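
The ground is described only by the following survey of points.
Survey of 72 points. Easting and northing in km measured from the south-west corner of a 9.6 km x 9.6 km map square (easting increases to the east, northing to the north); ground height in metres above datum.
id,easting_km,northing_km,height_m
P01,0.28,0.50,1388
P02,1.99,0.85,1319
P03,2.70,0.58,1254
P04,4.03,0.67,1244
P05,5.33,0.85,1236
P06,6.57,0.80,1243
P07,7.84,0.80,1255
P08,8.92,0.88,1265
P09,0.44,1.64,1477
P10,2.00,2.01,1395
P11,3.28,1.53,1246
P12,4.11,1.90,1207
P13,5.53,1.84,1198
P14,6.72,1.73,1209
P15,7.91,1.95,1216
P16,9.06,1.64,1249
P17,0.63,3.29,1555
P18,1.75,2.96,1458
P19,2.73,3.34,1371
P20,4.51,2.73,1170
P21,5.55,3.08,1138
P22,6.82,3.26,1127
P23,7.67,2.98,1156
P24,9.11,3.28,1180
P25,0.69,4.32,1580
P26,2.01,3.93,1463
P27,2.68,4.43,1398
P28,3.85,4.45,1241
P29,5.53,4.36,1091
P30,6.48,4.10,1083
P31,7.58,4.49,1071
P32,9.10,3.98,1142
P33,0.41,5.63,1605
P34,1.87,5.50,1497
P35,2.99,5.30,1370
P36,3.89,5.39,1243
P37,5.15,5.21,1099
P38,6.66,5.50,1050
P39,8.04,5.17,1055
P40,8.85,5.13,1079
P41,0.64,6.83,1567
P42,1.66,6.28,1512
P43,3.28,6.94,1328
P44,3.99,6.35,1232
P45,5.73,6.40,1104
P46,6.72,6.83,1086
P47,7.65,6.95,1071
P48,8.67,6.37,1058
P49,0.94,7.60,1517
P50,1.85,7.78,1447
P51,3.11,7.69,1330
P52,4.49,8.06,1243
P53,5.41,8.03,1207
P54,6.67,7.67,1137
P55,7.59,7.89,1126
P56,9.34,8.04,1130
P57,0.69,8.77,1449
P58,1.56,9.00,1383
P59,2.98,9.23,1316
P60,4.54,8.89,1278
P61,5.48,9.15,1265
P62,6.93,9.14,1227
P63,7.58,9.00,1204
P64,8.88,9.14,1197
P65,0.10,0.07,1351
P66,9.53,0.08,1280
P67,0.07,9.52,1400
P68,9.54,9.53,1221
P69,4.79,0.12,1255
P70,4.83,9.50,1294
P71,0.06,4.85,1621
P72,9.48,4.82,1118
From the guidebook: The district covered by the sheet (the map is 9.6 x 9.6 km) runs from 1040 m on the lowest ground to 1625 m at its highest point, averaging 1265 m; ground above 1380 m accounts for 21.5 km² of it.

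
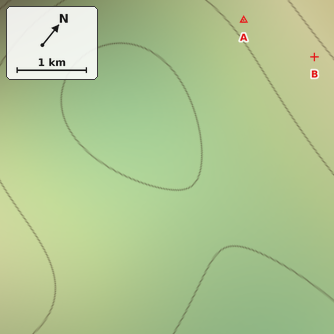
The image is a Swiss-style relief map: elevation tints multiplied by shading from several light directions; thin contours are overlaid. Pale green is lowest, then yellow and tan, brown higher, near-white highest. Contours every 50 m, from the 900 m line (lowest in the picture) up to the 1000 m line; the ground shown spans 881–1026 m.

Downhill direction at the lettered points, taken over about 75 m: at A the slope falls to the S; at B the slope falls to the S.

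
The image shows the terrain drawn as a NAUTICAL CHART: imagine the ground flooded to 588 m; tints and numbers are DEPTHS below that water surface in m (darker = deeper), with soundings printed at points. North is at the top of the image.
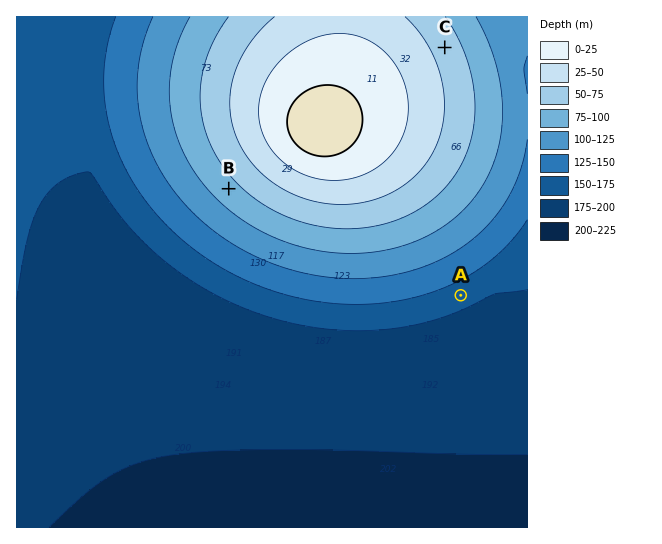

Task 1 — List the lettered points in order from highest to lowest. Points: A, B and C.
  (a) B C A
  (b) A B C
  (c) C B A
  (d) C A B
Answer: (c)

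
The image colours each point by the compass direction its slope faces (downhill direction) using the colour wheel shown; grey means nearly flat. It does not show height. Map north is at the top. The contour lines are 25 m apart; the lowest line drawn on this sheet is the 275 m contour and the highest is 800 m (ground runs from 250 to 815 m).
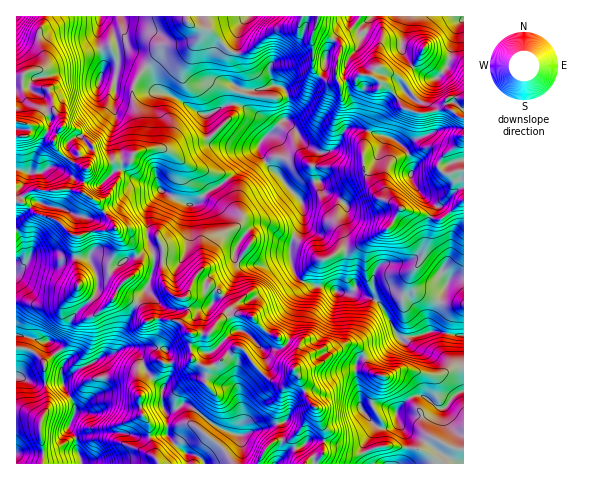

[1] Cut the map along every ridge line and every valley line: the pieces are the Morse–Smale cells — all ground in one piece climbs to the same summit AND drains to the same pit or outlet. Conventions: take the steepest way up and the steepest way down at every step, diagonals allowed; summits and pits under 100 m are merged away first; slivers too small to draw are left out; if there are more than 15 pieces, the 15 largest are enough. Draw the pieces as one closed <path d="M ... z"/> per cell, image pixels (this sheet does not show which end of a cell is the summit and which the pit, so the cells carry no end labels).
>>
<path d="M146 67l-6 7-7 14 0 13 7 19-3 30-4 4-3 8-8 0 0 7 8 7 23 8 8 6-12 14-2 7 1 28 6 14 0 14-5 17-12 20 6 5 4 11 10-2 19 2 6 4 10 10-2 12 2 12 10 8 9 1 24-19 6-1 15 21 16 13 12 3 10-8 0-6 3 2 9 25 9 10-16 24-12 10-14 1-9 9-5 12 204 1 1-186-12-1-4 4-18 40 0 11-11 4-13 1-4 3-8-10-9-19-10-11-21-8-14 0-13-5-25-5-6-5-5-12-1-20 13-22 0-17-3-7-18-20-14-13-9-15 1-8 27-25 2-15-3-13-7-4-8 0-21 5-3 6 0 9 3 4-12-5-11 0-18 9-8 0-21-14-22-9-5-15z"/><path d="M318 16l-131 0 2 6 11 7-1 9-5 5-8 2-22 1-18 21 4 4 8 20 22 9 21 14 8 0 18-9 11 0 11 4-2-12 3-6 21-5 12 1 4 5 2 11-2 15-27 25-1 8 9 15 14 13 18 20 3 7 0 17-13 22 0 14 6 18 10 6 21 4 19 7 8-2 21 8 10 11 9 19 8 10 4-3 24-5 0-11 18-40 4-4 12 0 0-178-16-1-2 1 2 10-24 4-1-8-10-10-7-12-7-6-10-4-8-6-5 0-5 9-11-2-5 5-15 5-4-8 0-8 4-23-25-17z"/><path d="M88 258l-24 1-8 7-13 0-16-4-11 9 0 105 18 8 28-2 2 2 12 25-8 18 8 10 1 14 5 13 176 0 6-13 9-9 14-1 13-10 15-24-7-8-8-22-6-7 0 6-6 5-4 3-12-3-16-13-15-21-6 1-24 19-9-1-10-8-2-10 2-14-10-10-6-4-19-2-10 2-4-11-6-6-15 27-4 20-7 4-8 2-9 6-19 9-12 9-1-11 2-6-14-21 9 1 6-4 6-19 5-7 20-20 2-15z"/><path d="M22 76l-6 1 0 124 10 3 13 10 20 7 15 14 41-7 4 7 0 9-10 19-1 7 7 7 8 6-8 11 22 9 12-19 5-17 0-14-6-14-1-28 2-7 12-14-8-6-23-8-8-7 0-7-9-1-4 2-14 0-6 3 4-11 0-9-17-17-14-2-3-10-5-5-8 2-10 10-5 2 3-18-10-12z"/><path d="M463 16l-144 0-4 12 25 17-4 23 0 8 4 8 15-5 5-5 11 2 5-9 5 0 8 6 10 4 24 28 0 7 4 1 11-4 10 0-2-4 2-7 16 0z"/><path d="M99 16l-53 0-7 15 0 11 6 15 0 6-5 7-14 2-3 3-1 9 2 12 10 12-4 17 6-1 10-10 8-2 5 5 3 10 14 2 17 17-3 19 5-2 27-2-2-14-7-15 2-9 0-42-3-3-11-2 3-19-6-17z"/><path d="M20 202l-4 0 1 68 10-8 16 4 13 0 8-7 24-1 10 20-2 15-20 20-5 7-6 19-6 4-9-1 14 21-2 6 1 11 12-9 19-9 9-6 8-2 7-4 2-14 16-32-21-10 8-11-8-6-7-7 1-7 10-19 0-9-4-7-41 7-15-14-23-8z"/><path d="M18 376l-2 1 0 86 65 1 0-4-4-9 0-11-9-13 8-18-12-25-2-2-28 2z"/><path d="M186 16l-84 0-1 4 12 11 5 14 1 12 11 0 16 9 18-20 22-1 8-2 5-5 1-9-8-4z"/><path d="M101 16l-3 24 6 17-3 19 11 2 3 3 0 42-2 9 7 15 1 13 9 2 3-8 4-4 3-16 0-14-7-19 0-13 13-21-16-10-11 0-1-12-5-14-12-11z"/><path d="M45 16l-29 1 1 60 4 0 8-6 11-1 5-7 0-6-6-15 0-11 5-9z"/>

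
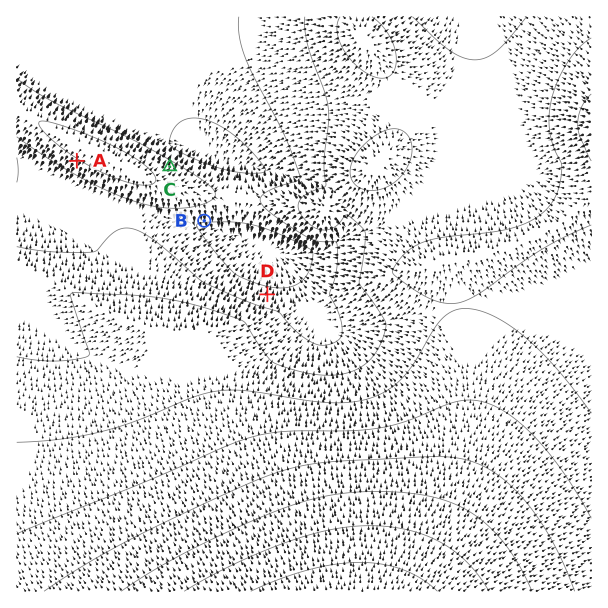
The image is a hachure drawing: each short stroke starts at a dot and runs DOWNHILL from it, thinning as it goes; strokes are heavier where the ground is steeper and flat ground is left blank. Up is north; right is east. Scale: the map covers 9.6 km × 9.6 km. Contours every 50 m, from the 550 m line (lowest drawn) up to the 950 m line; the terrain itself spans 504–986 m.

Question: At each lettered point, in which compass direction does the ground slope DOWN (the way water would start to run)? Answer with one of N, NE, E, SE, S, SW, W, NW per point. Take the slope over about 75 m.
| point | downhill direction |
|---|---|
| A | SW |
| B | S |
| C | NE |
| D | N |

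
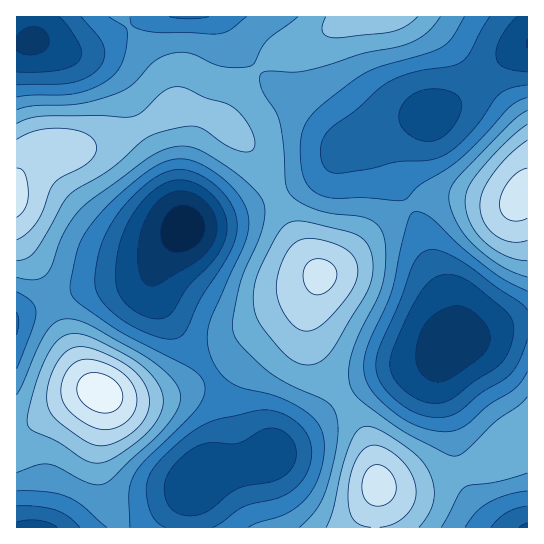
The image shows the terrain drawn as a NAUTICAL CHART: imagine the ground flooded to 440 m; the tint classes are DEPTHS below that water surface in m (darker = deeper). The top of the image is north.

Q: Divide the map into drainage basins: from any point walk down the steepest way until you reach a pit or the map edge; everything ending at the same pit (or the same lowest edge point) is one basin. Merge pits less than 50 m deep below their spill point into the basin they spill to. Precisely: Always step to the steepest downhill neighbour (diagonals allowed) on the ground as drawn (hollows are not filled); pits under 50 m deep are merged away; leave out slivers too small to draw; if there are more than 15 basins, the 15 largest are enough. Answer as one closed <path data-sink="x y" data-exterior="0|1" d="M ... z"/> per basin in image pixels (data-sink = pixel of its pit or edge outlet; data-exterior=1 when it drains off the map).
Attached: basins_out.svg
<path data-sink="185 229" data-exterior="0" d="M182 108l-9 1-22 14-45 20-21 5-40 5-12 7-14 14-3 5 1 254 50-30 23-11 8-1 11 5 13 3 19 0 18-3 27-8 21-11 18-12 40-36 30-20 20-22 5-12-27-41-28-63-10-18-33-32-17-8z"/><path data-sink="527 43" data-exterior="1" d="M527 16l-180 0-20 15-53 24-31 28-14 20-5 18 36 40 33 73 26 41 22-12 36-35 40-27 13-4 35 0 30 6 18 0 9-6 6 0z"/><path data-sink="451 345" data-exterior="0" d="M527 197l-5 0-9 6-18 0-30-6-35 0-13 4-34 22-36 34-27 18-12 42 3 25 9 23 35 50 10 20 8 23 5 27 31 2 53-15 33-13 33-24z"/><path data-sink="198 482" data-exterior="0" d="M315 285l-6 10-14 14-30 20-32 30-26 18-28 14-28 6-29 2-19-5 1 15-5 36 0 21 4 20 13 32 2 10 258-1 1-50-6-28-16-34-35-50-9-23-3-25z"/><path data-sink="33 41" data-exterior="0" d="M346 16l-329 0-1 162 10-13 19-12 40-5 33-9 59-31 28 5 20 11-1-7 11-23 30-33 25-14 37-16z"/><path data-sink="33 527" data-exterior="1" d="M98 391l-12 2-19 10-51 31 1 94 100-1-1-9-13-32-4-20 0-21 5-44-1-7z"/><path data-sink="527 527" data-exterior="1" d="M527 436l-32 23-33 13-53 15-31-2-2 42 151 1z"/>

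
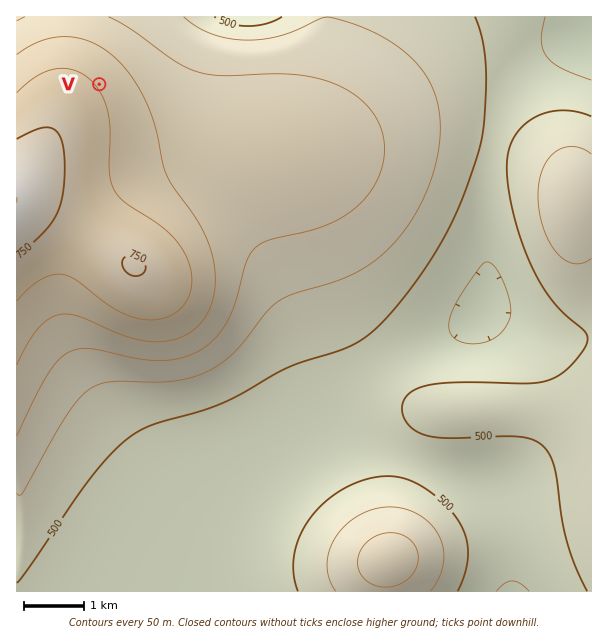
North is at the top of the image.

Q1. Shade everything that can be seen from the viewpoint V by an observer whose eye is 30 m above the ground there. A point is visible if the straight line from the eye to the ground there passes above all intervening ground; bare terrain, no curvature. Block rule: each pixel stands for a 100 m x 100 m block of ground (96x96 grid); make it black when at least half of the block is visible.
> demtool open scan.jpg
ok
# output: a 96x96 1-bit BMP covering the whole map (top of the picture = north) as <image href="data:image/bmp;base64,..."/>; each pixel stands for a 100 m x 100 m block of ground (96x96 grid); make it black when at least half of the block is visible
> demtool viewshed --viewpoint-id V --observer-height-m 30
<image width="96" height="96" href="data:image/bmp;base64,Qk2+BAAAAAAAAD4AAAAoAAAAYAAAAGAAAAABAAEAAAAAAIAEAAATCwAAEwsAAAIAAAAAAAAA////AAAAAAAAAAAAAAAAAAAAB/8AAAAAAAAAAAAAD/8AAAAAAAAAAAAAD/8AAAAAAAAAEAAAH/8AAAAAAAAAPAAAP/8AAAAAAAAAPwAAP/8AAAAAAAAAP4AAf/8AAAAAAAAAP+AA//8AAAAAAAAAP/gB//8AAAAAAAAAP/4D//8AAAAAAAAAP/+P//8AAAAAAAAAH/////8AAAAAAAAAH/////8AAAAAAAAAD/////8AAAAAAAAAD/////8AAAAAAAAAB//+H/8AAAAAAAAAA//4D/8AAAAAAAAAA//gB/8AAAAAAAAAAf/AA/8AAAAAAAAAAP8AA/8AAAAAAAAAAP4AAf8AAAAAAAAAAPwAAf8AAAAAAAAAAPgAAf8AAAAAAAAAAPAAAf8AAAAAAAAAAPAAA/8AAAAAAAAAAPgAA/8AAAAAAAAAAfwAB/8AAAAAAAAAAf4AB/8AAAAAAAAAAf/wH/8AAAAAAAAAAf////8AAAAAAAAAA/////8AAAAAAAAAAf////8AAAAAAAAAAf////8AAAAAAAAAAf////8AAAAAAAAAAP////8AAAAAAAAAAB////8AAAAAAAAAAAA///8AAAAAAAAAAAAAD/8AAAAAAAAAAAAAAf8AAAAAAAAAAAAAAH8AAAAAAAAAAAAAAB8AAAAAAAAAAAAAAA8AAAAAAAAAAAAAAA8AAAAAAAAAAAAAAAcAAAAAAAAAAAAAAAcAAAAAAAAAAAAAAAcAAAAAAAAAAAAAAAcAAAAAAAAAAAAAAAcAAAAAAAAAAAAAAA4AAAAAAAAAAAAAAB4AAAAAAAAAAAAAABwAAAAAAAAAAAAAADwAAAAAAAAAAAAAADwAAAAAAAAAAAAAAHwAAAAAAAAAAAAAAHwAAP/4AAAAAAAAAPwAA//8AAAAAAAAAPwAB//+AAAAAAAAAPwAD///AAAAAAAAAPwAD///gAAAAAAAAfwAH///4AAAAAAAAfwAH////+AAAAAAAfwAH/////wAAAAAAfwAP/////4AAAAAA/wAP/////8AAAAAA/zAP/////+AAAAAA/z8f//////AAAAAA/z////////gAAAAA/z////////wAAAAA/z////////wAAAAA/z////////4AAAAA/z////////8AAAAAf7////////8AAAAAf7////////+AAAAAf4////////+AAAAAf4f////////AAAAAP4H////////AAAAAP4H////////gAAAAH4D////////gAAAAD4D////////wAAAAB4D////////wAAAAAYD////////4AAAAAAD////////4AAAAAAD////////8AAAAAAD////////8AAAAAAB////////+AAAAAAB/////////AAAAAAB/////////gAAAAAB/////////wAAAAAA/////////4AAAAAA/////////+AAAAAAf/////////wAAAAAf//+A/////8AAAAAP//4AP/////AAAAAP//wAH/////wAAAAP//gAD/////8AAA="/>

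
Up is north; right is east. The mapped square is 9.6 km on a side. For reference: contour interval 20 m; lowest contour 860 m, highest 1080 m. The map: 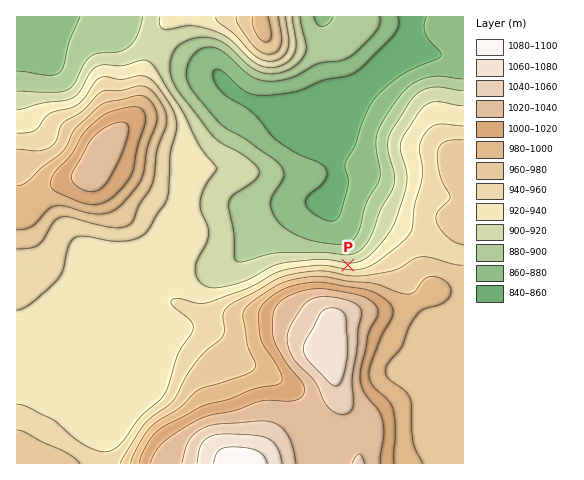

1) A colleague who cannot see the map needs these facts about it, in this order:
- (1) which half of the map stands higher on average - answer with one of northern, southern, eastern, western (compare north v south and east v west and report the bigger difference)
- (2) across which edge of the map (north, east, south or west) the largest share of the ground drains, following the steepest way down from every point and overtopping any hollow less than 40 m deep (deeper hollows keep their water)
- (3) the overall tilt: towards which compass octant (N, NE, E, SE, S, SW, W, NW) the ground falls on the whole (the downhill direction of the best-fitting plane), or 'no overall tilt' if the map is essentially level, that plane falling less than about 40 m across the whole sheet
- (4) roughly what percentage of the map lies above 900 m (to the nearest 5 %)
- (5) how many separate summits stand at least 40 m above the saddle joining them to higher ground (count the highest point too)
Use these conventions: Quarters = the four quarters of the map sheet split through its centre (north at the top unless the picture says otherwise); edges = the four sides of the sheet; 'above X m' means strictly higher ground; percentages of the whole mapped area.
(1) On average the southern half of the map is the higher ground.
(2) Drainage is mainly to the north: more ground falls towards that edge than towards any other.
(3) On the whole the ground falls towards the north.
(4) Roughly 75 % of the ground is higher than 900 m.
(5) There are 4 summits with 40 m or more of prominence.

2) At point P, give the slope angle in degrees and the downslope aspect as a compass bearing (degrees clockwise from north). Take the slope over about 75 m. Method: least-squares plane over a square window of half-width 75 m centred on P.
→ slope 8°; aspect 5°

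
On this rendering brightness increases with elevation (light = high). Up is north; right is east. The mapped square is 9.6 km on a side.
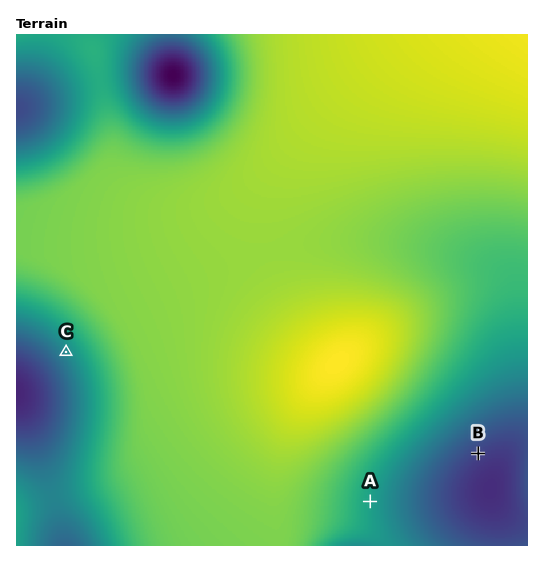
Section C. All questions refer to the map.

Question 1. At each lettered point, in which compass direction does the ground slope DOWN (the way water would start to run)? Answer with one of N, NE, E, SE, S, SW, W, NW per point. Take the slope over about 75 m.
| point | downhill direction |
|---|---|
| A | E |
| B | SE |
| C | SW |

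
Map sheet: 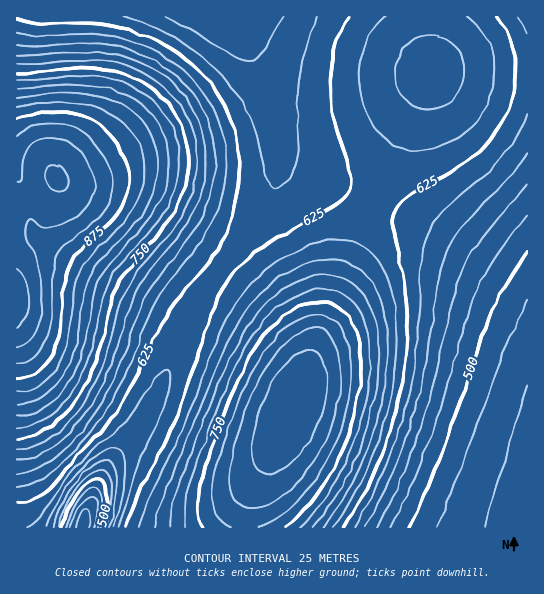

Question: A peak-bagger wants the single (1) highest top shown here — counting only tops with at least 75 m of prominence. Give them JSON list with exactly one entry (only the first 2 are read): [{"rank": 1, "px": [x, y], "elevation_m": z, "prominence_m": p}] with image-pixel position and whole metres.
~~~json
[{"rank": 1, "px": [294, 403], "elevation_m": 848, "prominence_m": 228}]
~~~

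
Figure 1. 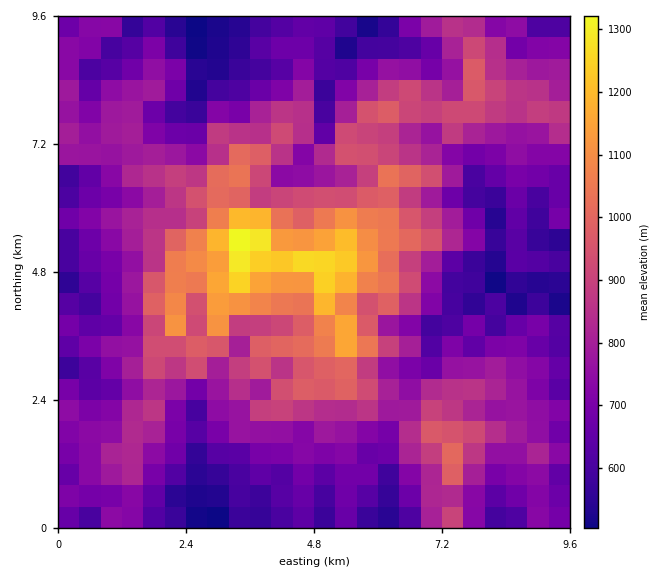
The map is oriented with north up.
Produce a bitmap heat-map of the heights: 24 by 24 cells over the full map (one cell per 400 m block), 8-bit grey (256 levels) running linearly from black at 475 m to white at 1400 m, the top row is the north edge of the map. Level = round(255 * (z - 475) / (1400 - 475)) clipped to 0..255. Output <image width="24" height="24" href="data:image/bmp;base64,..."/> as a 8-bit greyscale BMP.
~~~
<image width="24" height="24" href="data:image/bmp;base64,Qk12BgAAAAAAADYEAAAoAAAAGAAAABgAAAABAAgAAAAAAEACAAATCwAAEwsAAAABAAAAAAAAAAAAAAEBAQACAgIAAwMDAAQEBAAFBQUABgYGAAcHBwAICAgACQkJAAoKCgALCwsADAwMAA0NDQAODg4ADw8PABAQEAAREREAEhISABMTEwAUFBQAFRUVABYWFgAXFxcAGBgYABkZGQAaGhoAGxsbABwcHAAdHR0AHh4eAB8fHwAgICAAISEhACIiIgAjIyMAJCQkACUlJQAmJiYAJycnACgoKAApKSkAKioqACsrKwAsLCwALS0tAC4uLgAvLy8AMDAwADExMQAyMjIAMzMzADQ0NAA1NTUANjY2ADc3NwA4ODgAOTk5ADo6OgA7OzsAPDw8AD09PQA+Pj4APz8/AEBAQABBQUEAQkJCAENDQwBEREQARUVFAEZGRgBHR0cASEhIAElJSQBKSkoAS0tLAExMTABNTU0ATk5OAE9PTwBQUFAAUVFRAFJSUgBTU1MAVFRUAFVVVQBWVlYAV1dXAFhYWABZWVkAWlpaAFtbWwBcXFwAXV1dAF5eXgBfX18AYGBgAGFhYQBiYmIAY2NjAGRkZABlZWUAZmZmAGdnZwBoaGgAaWlpAGpqagBra2sAbGxsAG1tbQBubm4Ab29vAHBwcABxcXEAcnJyAHNzcwB0dHQAdXV1AHZ2dgB3d3cAeHh4AHl5eQB6enoAe3t7AHx8fAB9fX0Afn5+AH9/fwCAgIAAgYGBAIKCggCDg4MAhISEAIWFhQCGhoYAh4eHAIiIiACJiYkAioqKAIuLiwCMjIwAjY2NAI6OjgCPj48AkJCQAJGRkQCSkpIAk5OTAJSUlACVlZUAlpaWAJeXlwCYmJgAmZmZAJqamgCbm5sAnJycAJ2dnQCenp4An5+fAKCgoAChoaEAoqKiAKOjowCkpKQApaWlAKampgCnp6cAqKioAKmpqQCqqqoAq6urAKysrACtra0Arq6uAK+vrwCwsLAAsbGxALKysgCzs7MAtLS0ALW1tQC2trYAt7e3ALi4uAC5ubkAurq6ALu7uwC8vLwAvb29AL6+vgC/v78AwMDAAMHBwQDCwsIAw8PDAMTExADFxcUAxsbGAMfHxwDIyMgAycnJAMrKygDLy8sAzMzMAM3NzQDOzs4Az8/PANDQ0ADR0dEA0tLSANPT0wDU1NQA1dXVANbW1gDX19cA2NjYANnZ2QDa2toA29vbANzc3ADd3d0A3t7eAN/f3wDg4OAA4eHhAOLi4gDj4+MA5OTkAOXl5QDm5uYA5+fnAOjo6ADp6ekA6urqAOvr6wDs7OwA7e3tAO7u7gDv7+8A8PDwAPHx8QDy8vIA8/PzAPT09AD19fUA9vb2APf39wD4+PgA+fn5APr6+gD7+/sA/Pz8AP39/QD+/v4A////ADQjSkUoGwoIHBkkLhw1GxMmW3dGISZHO0E8PUcwFA8QIh0rNCI4Kxk3YGNHLjlFNjRIVWA9KBQaJDApOy05OR9EX4xbPkRKMT1HXWBJORgqLT0/RkFFNTdecpNtTU1eSEJJSmNcPSs+UE5ORlRQRTxlh4N7ZldMOUtARWBsPyJKUXN2bGVka1VWdm1eUFJMRD0tMUtfUztRZld/i4iOfVtLY2lqXlFBLR0rQlp6bX5acoFqhIyQcEw/NU9QWExFMzA/Tk9+fYqFW4yQlJ+8nXRaKEEwQEI0KTswMkd4sXyxcXN5iqW8iFNDISY7ITM+KiohOU+NqIC2sKaem8amgY1rQiIXJQ8dDRYrPFOGop+81bqysdPEpJx9SiEfChcTFCM0Pk1qoau34NLP2dfQspd0WS4cES0pIyM3SFlrj6TF6eC0srnJrJ+SgmBFGysaFTlDUVxmZ3Wjx8WajZ+woZ6Fc1g4EjAfPCU3PUlZbIGTj3F3fYB9iY1xVjchHDYjNSAxR2Bpc22Vm3lJSlJcdJqPf1YkMj45NVJSUFVZU0lnk4xpRWKBf3hqXUU6QEtFRFpNVllCNzVvaWd8ZzB7dnNeUHBdVE9RZVBCVFc2IBtEPlxraCNagop4dHt7b2lyblUzSlJXOBAhJTZBWRtCW3F7a1qGdmtpWkglKzlMPxQRGyErRCkmPU9MPE+JaFtUV0hDIipAHgkPFis4NyoPISEmNFx6ZjpDRDdGRxkoFAkNEiEpMS8gDBg/V2lkRUolJQ=="/>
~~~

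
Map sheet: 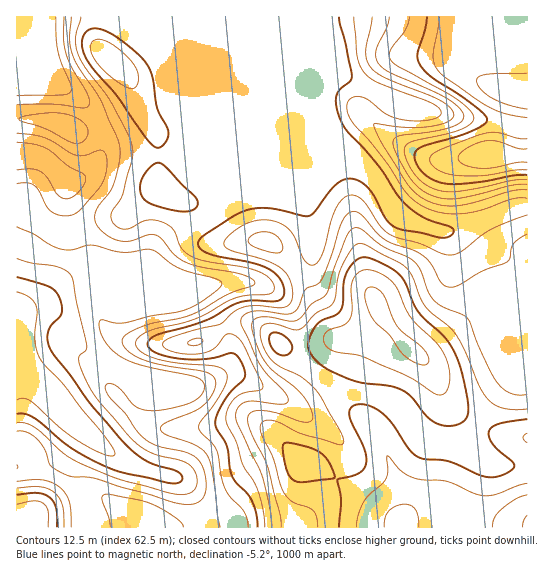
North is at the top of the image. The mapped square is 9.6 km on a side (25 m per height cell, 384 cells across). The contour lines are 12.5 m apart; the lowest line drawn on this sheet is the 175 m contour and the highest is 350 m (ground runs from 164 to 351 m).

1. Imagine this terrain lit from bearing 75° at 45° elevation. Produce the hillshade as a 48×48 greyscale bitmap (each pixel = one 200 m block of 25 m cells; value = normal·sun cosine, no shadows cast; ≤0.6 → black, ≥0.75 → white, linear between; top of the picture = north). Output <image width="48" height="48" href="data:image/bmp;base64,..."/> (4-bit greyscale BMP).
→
<image width="48" height="48" href="data:image/bmp;base64,Qk32BAAAAAAAAHYAAAAoAAAAMAAAADAAAAABAAQAAAAAAIAEAAATCwAAEwsAABAAAAAAAAAAAAAAABEREQAiIiIAMzMzAERERABVVVUAZmZmAHd3dwCIiIgAmZmZAKqqqgC7u7sAzMzMAN3d3QDu7u4A////AKvf/rqJq8zMu6qXVGiqmIiZqrzMu6mZqqvf/rmZq83cupmHVGiqmYiZqrzMu6qpqrzv/amrzd7cuYiHVGiqqZmaq7zLu7u6qrzv7KrN3e3bl2d3ZViqqqqqqru7vMy6qrzd273u3dy5dVZ3ZVeau7qqq7y7zMy7qrvMzN7ty6qYdVZ3ZVervMupm8zLzMu6qqvN3u7bmIiIdmZ3ZWiszcqYrNy7u7u6qrzv/tyodniIh3ZmVorM3bmIvdy7u7upmd7//cqGZomZmHdlV6zdy5iKzcu7u7qpmt7/26hmeJqqmHZmes7cqYib3Luqq7uqq97tuoZnmruqqHZorN25iImsy7qau8zMu83LqGZpvMu6mGZ6zMqYiJq7u6mavN3czLy7l2aL3Lu7qGaKu5h3iaq7upiazd3dy7u5hmisy7uql2eJl2d4maqqqZibzu7cu6qod4q7upmId3iIZWeZmaqqmYms3v7cu6mHeKqph2ZniJmGRGmpmZqpmZq97/7Lu5h4mqmHZmd4mruVNIu5iaqqmave/+3Lu4h4qpiIh4iarNyVNay5iaqqmrzv/+y7u4iJqYiaqZqqq8uFWc24iqqqq87v7ty7u4iJmIm8uru6mZmInNyYmpmavO/+3cu7u5iZiIvMu7u6mYiazdqImYeKzf/+y7u7u5mZiJvLu7u7qZmrzKd5l2aKzv/9y6q7u5mZiKu7u7u7qpmqqWaKllab3v/9y6q7u5mpmau7u7upmZmZhlebhVes7v/ty6q7u5qqmru6q6mHeIiHdnm7hVit7v/ty6q7u6qpqrqqqph2eIiIeKzchmi97u7ty6qqqqqZq6qZqqh3iZmJms3clmnO/u3cuqqqqqqqq6mJq6iImpmZrN7bl3nf/tzLqpqqqqqru5iJq6mZqqqqvN3Ll4rv/bqqmqqqqqvMupiJqqmau7uqvMy6mIvv66iImqu7urzdypiJmZqrvMu7u7u6mZvuynZniqu7usztypiIiJq8zLu7u7u6qazdt1Rniaqrqszduph3eKvMy7u7u7u7qqzLhTRnmZmqmbzLqZl3eavMu7u7u7u7u7u5YzR4mZmqmbupiaqHeKvLu7u7u7u7u7uXU0aJmZmru6qXebuXeJvLu7u7u7u7u7l2VXiaqpq8zJmHisyXeJvMu7u7u7u7u6hmeau6qqrN3JmZrNyXeKzMu7u7u7u7uoZ5vMy7qZm7u6qrzcp2eb3Lu7u7u7u7uXec3cy5h2eJmbzMzKhmis3Lu7u7u7u7qHjN27qXVEZ4iczMunVWm927u7u7u7u7qYrMuodkRFeJqru7l1RXrO27u7u7u7u7uqqph2ZVVomru7u6dDRpzey7u7u7u7u7u6h2Zndmiau7u7u5UzWL3uu7u7u7u7u7u5ZWeIh4mru7u7uoQke9/su7u7u7u7u7uoZmiZmImru7u7unQ2re7Lu7u7u7u7u7uoZ3iZmImru7u7unRYvdu7u7u7u7u7u7uod4iZiImru7u7unVpvLu7u7u7u7u7u7uYiIiJiHmru7uw=="/>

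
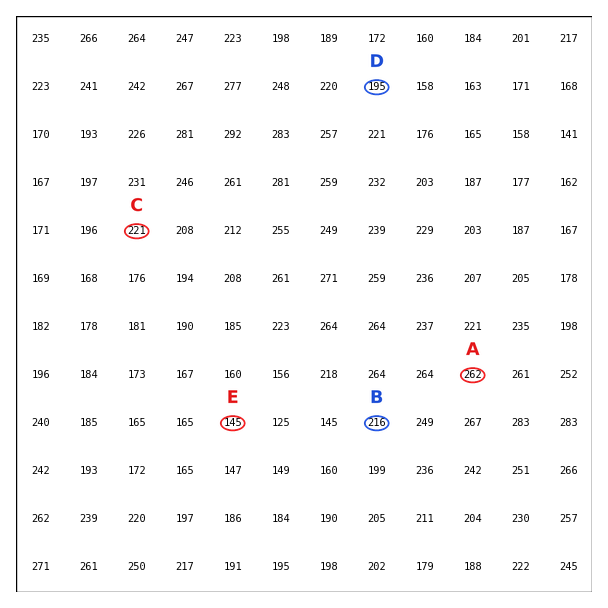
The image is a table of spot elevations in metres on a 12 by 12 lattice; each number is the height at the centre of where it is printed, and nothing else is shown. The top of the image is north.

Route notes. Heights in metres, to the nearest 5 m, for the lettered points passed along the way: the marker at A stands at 260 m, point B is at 215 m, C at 220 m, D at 195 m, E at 145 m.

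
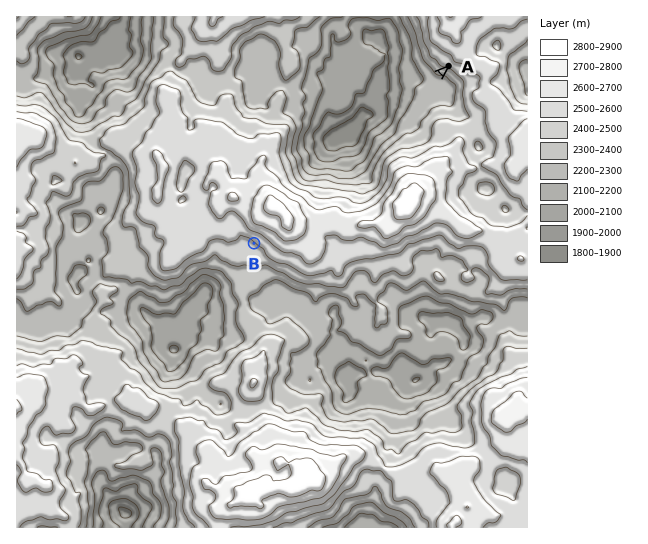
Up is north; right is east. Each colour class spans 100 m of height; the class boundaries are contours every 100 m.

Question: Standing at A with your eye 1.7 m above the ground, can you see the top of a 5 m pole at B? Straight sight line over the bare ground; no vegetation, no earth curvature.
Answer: no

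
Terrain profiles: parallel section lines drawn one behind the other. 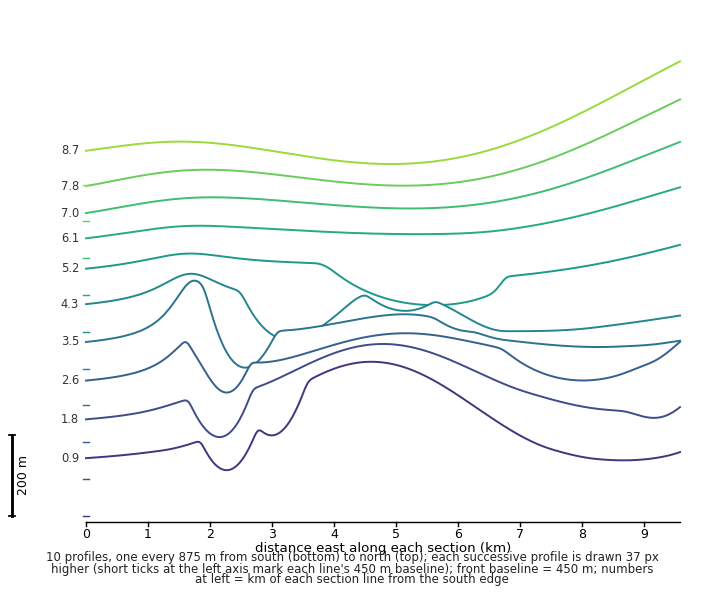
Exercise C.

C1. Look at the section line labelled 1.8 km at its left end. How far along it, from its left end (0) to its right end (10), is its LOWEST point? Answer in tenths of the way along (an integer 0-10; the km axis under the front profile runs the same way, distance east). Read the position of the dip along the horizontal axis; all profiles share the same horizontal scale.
2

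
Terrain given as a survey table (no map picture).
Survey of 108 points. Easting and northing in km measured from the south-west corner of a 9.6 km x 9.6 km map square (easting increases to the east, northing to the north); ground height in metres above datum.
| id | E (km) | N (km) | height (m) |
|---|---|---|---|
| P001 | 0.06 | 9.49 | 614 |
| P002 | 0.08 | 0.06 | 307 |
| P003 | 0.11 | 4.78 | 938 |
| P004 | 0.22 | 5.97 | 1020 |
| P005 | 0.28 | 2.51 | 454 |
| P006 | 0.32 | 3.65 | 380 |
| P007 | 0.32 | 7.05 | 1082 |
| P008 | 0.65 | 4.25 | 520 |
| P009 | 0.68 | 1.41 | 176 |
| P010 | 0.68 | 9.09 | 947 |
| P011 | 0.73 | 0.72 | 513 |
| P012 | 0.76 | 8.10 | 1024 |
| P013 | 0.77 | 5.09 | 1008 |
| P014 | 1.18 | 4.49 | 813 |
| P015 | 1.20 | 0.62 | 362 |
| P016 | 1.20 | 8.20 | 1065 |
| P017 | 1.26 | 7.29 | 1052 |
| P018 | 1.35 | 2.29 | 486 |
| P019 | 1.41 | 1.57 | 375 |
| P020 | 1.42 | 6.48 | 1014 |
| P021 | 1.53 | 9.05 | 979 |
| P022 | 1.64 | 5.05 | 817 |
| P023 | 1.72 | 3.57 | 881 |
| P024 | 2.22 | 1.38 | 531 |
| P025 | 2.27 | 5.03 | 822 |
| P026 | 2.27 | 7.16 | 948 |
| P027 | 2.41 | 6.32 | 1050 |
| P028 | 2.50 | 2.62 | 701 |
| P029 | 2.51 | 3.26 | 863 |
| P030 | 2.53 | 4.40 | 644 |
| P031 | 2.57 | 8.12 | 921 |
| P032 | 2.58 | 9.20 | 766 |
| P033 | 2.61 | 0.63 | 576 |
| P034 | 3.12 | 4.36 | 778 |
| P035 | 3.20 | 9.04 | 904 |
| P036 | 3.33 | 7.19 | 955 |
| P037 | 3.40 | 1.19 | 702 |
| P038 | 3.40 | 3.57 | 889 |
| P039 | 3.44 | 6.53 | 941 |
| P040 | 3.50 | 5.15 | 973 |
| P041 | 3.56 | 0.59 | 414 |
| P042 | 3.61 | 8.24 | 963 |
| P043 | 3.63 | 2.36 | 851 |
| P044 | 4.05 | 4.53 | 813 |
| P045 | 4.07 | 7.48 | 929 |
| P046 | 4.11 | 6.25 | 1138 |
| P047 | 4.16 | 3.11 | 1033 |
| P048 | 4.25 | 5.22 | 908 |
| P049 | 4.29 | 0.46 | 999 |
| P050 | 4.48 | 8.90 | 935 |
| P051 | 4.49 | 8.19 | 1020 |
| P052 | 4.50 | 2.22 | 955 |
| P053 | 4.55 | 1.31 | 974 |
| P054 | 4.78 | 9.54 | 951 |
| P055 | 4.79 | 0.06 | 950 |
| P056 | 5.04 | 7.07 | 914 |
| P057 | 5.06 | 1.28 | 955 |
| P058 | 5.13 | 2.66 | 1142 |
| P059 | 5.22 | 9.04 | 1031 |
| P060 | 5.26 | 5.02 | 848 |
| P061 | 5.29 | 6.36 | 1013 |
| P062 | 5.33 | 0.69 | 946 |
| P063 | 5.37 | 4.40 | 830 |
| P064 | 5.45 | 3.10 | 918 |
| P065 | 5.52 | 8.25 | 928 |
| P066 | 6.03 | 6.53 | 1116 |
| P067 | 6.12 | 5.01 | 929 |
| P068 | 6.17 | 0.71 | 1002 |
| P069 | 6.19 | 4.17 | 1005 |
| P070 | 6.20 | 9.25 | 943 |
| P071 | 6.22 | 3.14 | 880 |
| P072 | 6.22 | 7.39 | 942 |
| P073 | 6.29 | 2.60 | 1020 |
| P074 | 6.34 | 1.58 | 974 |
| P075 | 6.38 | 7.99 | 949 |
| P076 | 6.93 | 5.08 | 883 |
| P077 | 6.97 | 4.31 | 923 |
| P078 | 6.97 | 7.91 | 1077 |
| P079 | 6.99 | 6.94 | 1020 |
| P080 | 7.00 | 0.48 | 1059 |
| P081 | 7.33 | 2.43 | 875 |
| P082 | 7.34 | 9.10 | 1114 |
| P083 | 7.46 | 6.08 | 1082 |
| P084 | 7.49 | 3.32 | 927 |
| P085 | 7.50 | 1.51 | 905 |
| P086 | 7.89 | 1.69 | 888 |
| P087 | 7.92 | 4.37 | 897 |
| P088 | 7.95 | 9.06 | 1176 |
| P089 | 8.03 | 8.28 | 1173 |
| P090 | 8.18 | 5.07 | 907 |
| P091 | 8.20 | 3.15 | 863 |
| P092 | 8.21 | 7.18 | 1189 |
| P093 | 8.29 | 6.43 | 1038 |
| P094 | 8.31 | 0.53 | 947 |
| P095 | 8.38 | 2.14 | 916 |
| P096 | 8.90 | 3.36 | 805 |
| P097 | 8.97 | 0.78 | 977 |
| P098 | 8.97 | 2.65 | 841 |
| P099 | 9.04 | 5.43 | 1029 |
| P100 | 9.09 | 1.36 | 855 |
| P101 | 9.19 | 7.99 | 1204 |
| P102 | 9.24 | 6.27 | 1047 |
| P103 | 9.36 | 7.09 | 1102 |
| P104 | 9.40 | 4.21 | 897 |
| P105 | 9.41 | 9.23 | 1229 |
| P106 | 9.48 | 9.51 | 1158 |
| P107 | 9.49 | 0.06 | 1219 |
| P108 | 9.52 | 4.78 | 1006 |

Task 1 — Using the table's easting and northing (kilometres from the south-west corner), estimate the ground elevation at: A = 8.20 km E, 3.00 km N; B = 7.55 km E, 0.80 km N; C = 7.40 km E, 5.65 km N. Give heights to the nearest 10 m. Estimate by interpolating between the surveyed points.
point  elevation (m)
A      870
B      1070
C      1020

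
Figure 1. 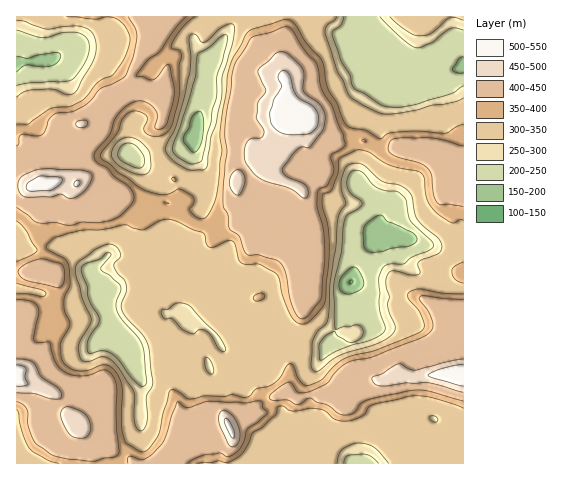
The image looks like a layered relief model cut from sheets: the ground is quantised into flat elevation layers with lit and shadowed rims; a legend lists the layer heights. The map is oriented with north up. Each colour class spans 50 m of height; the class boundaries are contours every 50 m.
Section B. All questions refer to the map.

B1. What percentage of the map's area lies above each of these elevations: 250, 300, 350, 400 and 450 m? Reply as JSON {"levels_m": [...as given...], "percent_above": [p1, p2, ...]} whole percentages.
{"levels_m": [250, 300, 350, 400, 450], "percent_above": [86, 78, 45, 32, 6]}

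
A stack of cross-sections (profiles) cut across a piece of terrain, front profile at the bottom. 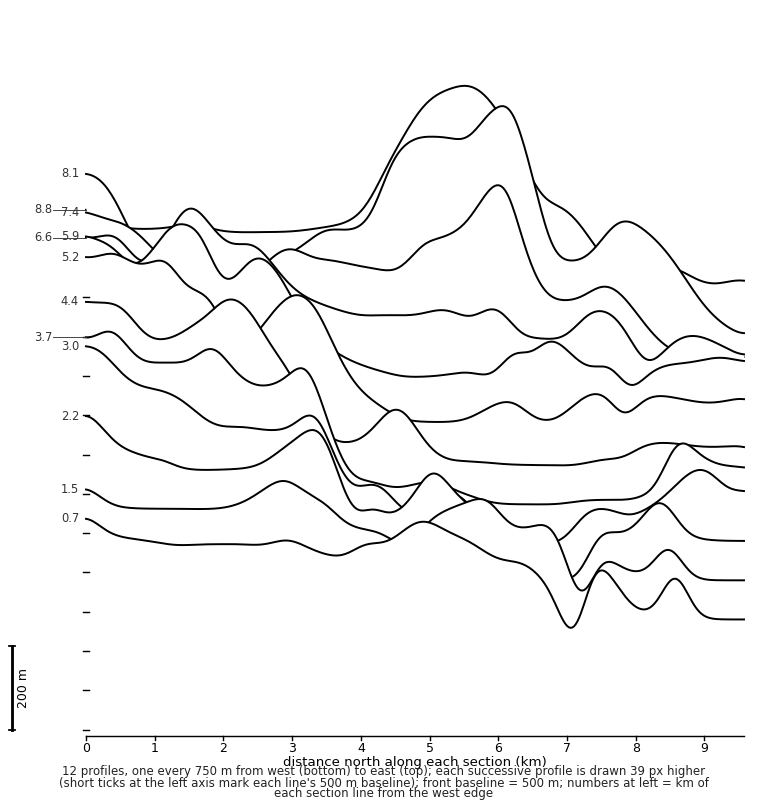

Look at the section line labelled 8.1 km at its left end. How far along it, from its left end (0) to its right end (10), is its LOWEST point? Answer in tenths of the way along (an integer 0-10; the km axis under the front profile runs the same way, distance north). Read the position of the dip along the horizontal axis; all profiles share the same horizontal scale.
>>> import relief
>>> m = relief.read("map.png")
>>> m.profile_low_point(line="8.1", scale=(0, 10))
10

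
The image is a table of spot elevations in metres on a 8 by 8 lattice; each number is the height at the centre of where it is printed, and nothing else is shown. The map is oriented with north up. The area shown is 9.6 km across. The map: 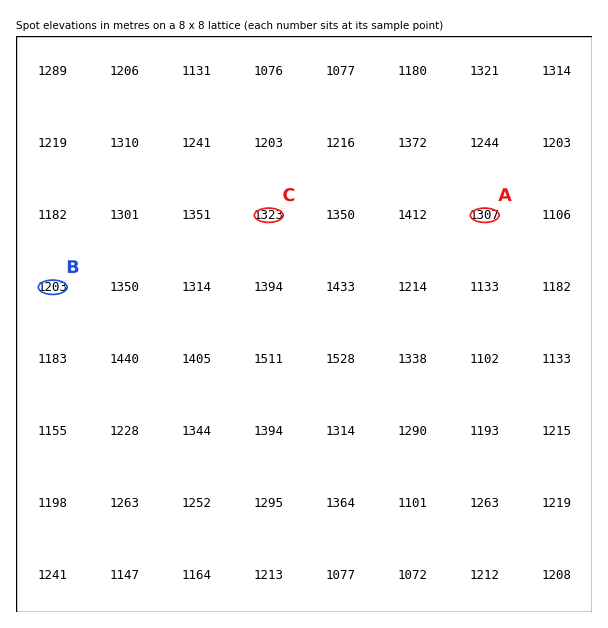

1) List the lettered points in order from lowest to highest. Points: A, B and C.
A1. B A C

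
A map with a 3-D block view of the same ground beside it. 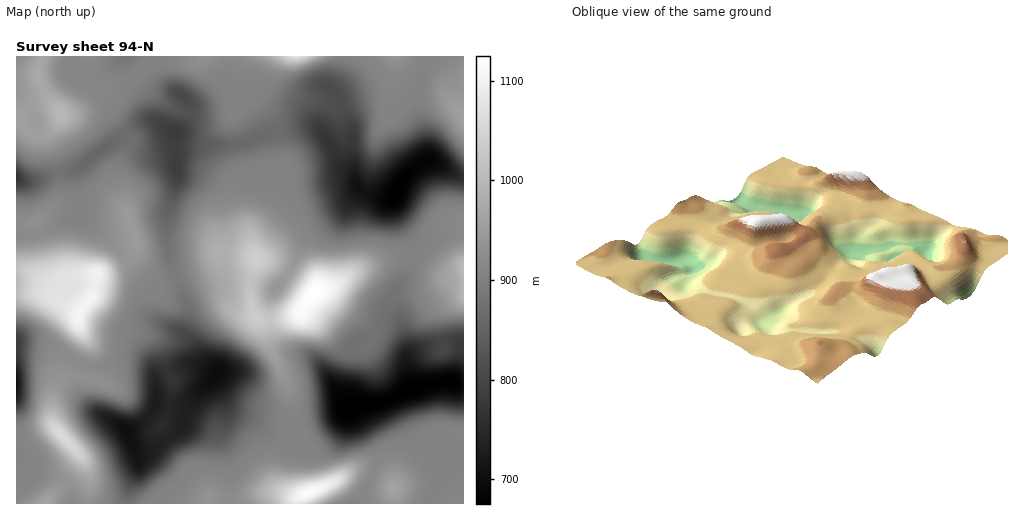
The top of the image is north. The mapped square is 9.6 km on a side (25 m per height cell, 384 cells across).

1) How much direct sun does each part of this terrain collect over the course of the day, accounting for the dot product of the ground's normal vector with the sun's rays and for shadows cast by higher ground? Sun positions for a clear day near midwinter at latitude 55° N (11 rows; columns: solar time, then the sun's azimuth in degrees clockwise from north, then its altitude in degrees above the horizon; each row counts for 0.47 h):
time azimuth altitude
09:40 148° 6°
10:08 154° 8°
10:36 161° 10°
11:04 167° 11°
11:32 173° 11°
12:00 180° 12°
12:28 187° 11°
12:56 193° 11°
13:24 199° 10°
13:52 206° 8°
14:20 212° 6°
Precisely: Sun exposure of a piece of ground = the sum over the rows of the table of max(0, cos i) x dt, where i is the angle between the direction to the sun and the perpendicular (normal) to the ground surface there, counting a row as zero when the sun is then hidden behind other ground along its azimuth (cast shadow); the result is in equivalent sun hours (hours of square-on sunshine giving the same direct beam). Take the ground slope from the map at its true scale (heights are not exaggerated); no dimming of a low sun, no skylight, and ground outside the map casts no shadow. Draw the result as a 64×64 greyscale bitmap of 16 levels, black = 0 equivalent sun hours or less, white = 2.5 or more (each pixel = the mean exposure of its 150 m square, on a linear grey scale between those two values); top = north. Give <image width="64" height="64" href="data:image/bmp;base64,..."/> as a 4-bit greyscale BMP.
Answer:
<image width="64" height="64" href="data:image/bmp;base64,Qk12CAAAAAAAAHYAAAAoAAAAQAAAAEAAAAABAAQAAAAAAAAIAAATCwAAEwsAABAAAAAAAAAAAAAAABEREQAiIiIAMzMzAERERABVVVUAZmZmAHd3dwCIiIgAmZmZAKqqqgC7u7sAzMzMAN3d3QDu7u4A////AEMiRnZnd2VCEjVVVERWZmZomZiIv//+p2VmeIdmVVVURCIkZnd3ZUIAE1VVVERERFVWZTI2rv/qdlZndmZVVVVVQyNGZ3dkMgABNFVUQzREMyMyAAATjeyWVURFVVVVVVVURFZ4dlQxAAACRVRERFQyIRAAAAACaZdUMzRFVVVVVVVVaJqWQyEAAAAkVUREVUMhAAAAAAACZ2QzM0RVVVVVVVZ5u4VDIQAAABJERENERDIQAAAAAAAUVUMzRFVVVVVVZ5u4QyIhEREAABEiIjREQzIQAAAAAAFERERFVVVVVVaKu3MREiIjMhEAAAARI0RERDIQAAAAACRERVVVVVVVaKzHIAAREjRUMgAAAREjREREQzIAAAAAATREVVVVVVZ5y3IAAAESRVZUIAACMiMzNEREQyAAAAAAAjRFVVVVRXmWIAEAASNERVUyABMzIiM0REREIAAAAAAAAjRFVUQjVUEBERESRnZEREMiMzMiI0VVVVQgAAAAAAAAASMyIQEzEBEiIkas2mQ0REQyIiM0VVVVVUEAAAAAAAAAAAAAATIRIzRXnP/8hURVQyESI0VVVWZVQgAAAAAAAAAAAAACMyI0V5zv7bp1VWVDIREjREVWZmVUEAAAAAAAAAAAACREM0VovMuXd2VWd1QyESIiNGZ2ZUQhEiIzIAAAAAAARVQzVmeIhlVVVmd3dUMiIREkVmZVRDNERWdkEAAAAABVVERWZmVERFVWdmZmZUMiESRmZVREV4iZqYZTEAAAEnZUREVURERFVWd2RFZlVEMzVndUREWL3v7Kl2VVRDNFhlRERERVVVVWeIZURWVmZniZhlREWM7/7cuYdnms3LmGVEREVoh1VVeaqId3d4iazcuFRER77cuqmpl2aJvNymVERFaLunZVaKu6qqmavN7+2nVVZ73KdmZ4mZh3ZniHVERVec7IZVVoqqmZma3v/+25d4mt/sl1VVaJqqh1RFVmVWet/ZZVVWd4dlV5vN7t3Kmazv//yXZlVXiszKh2Zql3it3adlVVVVVERYq7vMy6mZvf//25iHZlZ5rN3Lu77KvNy5d3d2VVRFaKqqqruYiHebzcqqqph2VWeJq83e7d3dynZomodVVWisuYiJqGZlRWeIeIq7l2ZVZniImr3d7tuXVGnMqGZniZmHd4h1RVMhI0VomruXZmVnd3Z3iszLqGVDSLuoZmd3dlZ3dkRFQxABJGeaqph2Zmd3ZmZ4p4dlVEM0aIh2ZmZVV3dlRFVDIQASRniaqYd2ZmZmZ3Z0RVVVVENGd2ZlVVVndmVVVURDEREkVniqqHdlVVZ3dlVVRVVVVWd2ZmZVVWZmZlVVVnZCERIzNYqqh3ZVVWZlVlVERVVWZlVWZlVFVmZmZmZnmHQhERABRomHd2VVRVZ1QyIzMzIiI1Z2ZURWZnZmZniYdSEAAAACRmZndlQzRWEQAREQAAACRnZkRVZmZmZmZmZlMQAAAAASRVZmVDMzMAAAAAAAAAJFZlRFVWZlVVVUM0QyAAAAAAEkVVVVQyEAAAAAAAAAE1VlVEVVVVVEQzIiIzIQAAAAASNERVVUMQEQAAAAAAE0VVRERVVVRERDIiEiMyEAAAARIiI0VVVDJEQyEAAAEjRVRDREREREREQyIiIzMhAAAAAAABJFVVVVVVQzIiIzRFVDM0REQzMzMzIiIzRDIQAAAAAAATRVVVREVVRERERVVUREQ0RDIiIhEiIzREMhAAAAAAAAI1VVVDNEVVVVVVVURVVDNEMiIhERI0RFQyEAAAAAAAASRFRDIjRFVVVVVURFZUMzMzMzIiI0RFVEMhAAAAAAABEjQzABI0RVVVVENEVlQyIzRERDNERVVUMzMhAAAAAAEREREAASNERFVEMzRVRCESM0RERFVVVVQyNDISIhAAEQAAAAASIjMzRERENDMzIiIzRFVVVVVVVUQ0RDVmVCIhAAAAJWZUMyI0RUQzIiMzNEREVVVVVVVVVVRVVnd1QyEAAACruoZVQyNERDIiI0RERERFVVVVVVVVVVd4iYdkMhAAA8uqmHd1MiMzMzNERUQzMzRERVVVRERVZ4irqYZTIQBLuZmIiIdTIjNEVEVVQzMiIiMzREQzM0V4iau7qXVDSMyZmZiHiIZCM1ZVRVVUQzMiIiIzMzMzRnd4q7zMqHet25iIiYiImXVEVlREVVVWZmVEMzMiIiNWdmeJrN3tzd25h2V4mZh4iGVERERERVeJmHZVRDMiNGdmZmeavN7u7KhlRGiamHd4hkIjRWZlVniIh3ZlVERGd3dmVniJrN3Kh1VVZ3iIdmeHUzVnmYZVZmd3d3ZVVneHd4dVZmeJu6h2VWZmVVVmZneHiJqYZVVVVmd3dlVniIdnh2VVZniIh2VFZmUzI0VVZ4q7qGREVWVVZmZmVmd3ZlZ3ZVVWZmd2VEVWUxESNFVWeKqFMkZ3ZVVVZmZmZmVVVmdmVVVWZmVERWZCESNFVVVmd2RFiZh1VVVmZ3ZVREVmZmVVVVVVVERVZkIiNFVVVWZmaJu7qGVVVVZnd2VEVnd2ZVVVVVVERVZlQzRFVVRFVmeLzcqGZVVVVmeJmIiIiIdmVVVVVERFVVVEVVVVRERVZnmqmHZlVVZmebzcy6qph2ZmZlVURERERWZVVmVUQ0VVZndmd2ZmZ4ms///9y6mGZmd2ZVVERDMkZ2ZmdmVDNFVVVVVndmZ4mr3v///bl2Zmd3dlVVRE"/>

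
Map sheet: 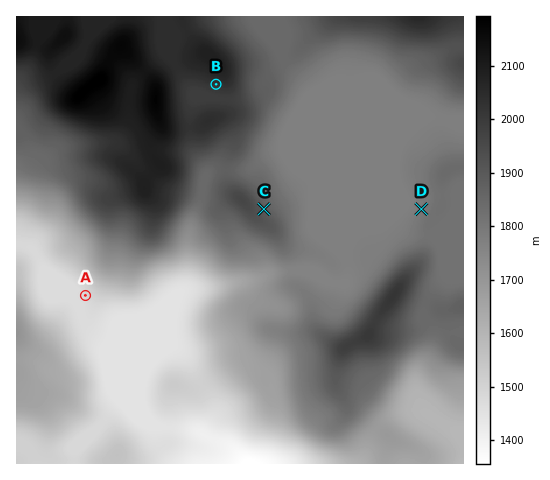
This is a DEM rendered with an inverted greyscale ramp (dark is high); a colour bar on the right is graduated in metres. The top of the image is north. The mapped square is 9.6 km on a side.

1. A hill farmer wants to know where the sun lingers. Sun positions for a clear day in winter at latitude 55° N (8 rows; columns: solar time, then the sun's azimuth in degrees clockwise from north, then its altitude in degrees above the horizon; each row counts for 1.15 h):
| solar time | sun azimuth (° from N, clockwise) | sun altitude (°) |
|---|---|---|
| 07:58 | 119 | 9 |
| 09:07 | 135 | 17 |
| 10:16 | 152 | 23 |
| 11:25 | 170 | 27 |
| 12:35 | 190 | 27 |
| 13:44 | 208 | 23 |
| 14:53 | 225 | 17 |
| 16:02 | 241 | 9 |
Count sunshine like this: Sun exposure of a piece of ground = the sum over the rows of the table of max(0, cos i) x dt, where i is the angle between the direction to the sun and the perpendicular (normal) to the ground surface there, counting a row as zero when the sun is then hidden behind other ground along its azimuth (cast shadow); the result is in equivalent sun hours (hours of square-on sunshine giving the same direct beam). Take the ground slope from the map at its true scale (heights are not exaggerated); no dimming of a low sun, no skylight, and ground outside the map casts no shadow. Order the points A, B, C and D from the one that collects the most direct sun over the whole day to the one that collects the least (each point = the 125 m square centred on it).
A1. B > A > D > C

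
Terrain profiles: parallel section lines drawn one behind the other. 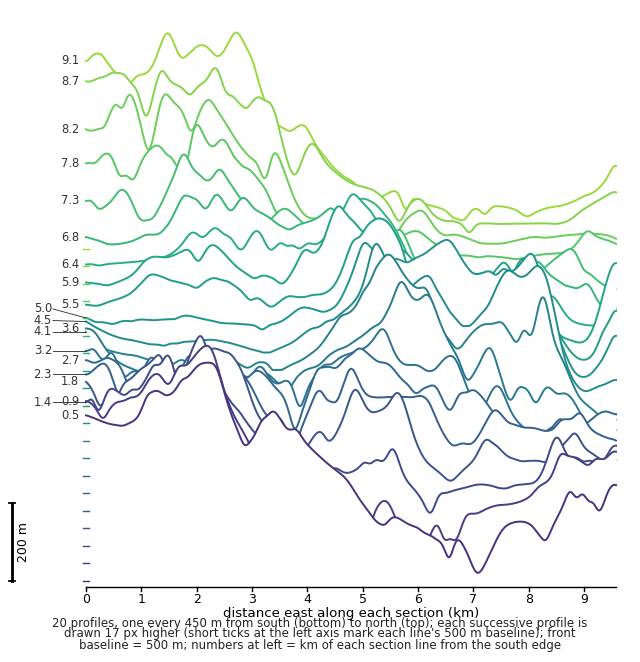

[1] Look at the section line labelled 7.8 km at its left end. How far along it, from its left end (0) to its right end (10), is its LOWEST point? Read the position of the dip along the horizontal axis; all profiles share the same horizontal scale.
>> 8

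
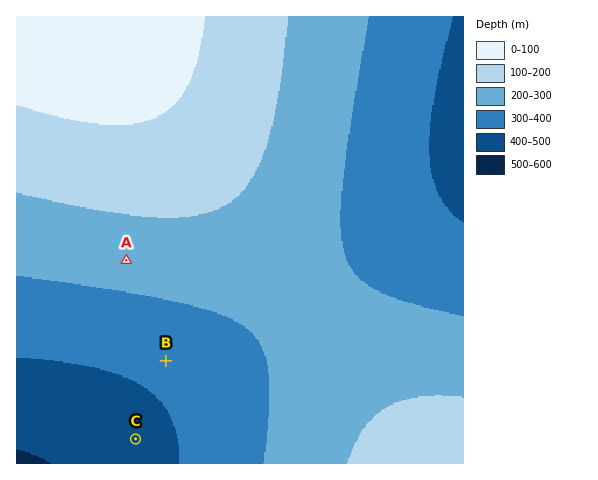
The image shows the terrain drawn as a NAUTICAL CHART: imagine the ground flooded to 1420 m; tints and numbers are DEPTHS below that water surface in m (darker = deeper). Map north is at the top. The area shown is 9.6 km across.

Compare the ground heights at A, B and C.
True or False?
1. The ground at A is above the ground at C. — True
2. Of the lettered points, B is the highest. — False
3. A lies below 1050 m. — False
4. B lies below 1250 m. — True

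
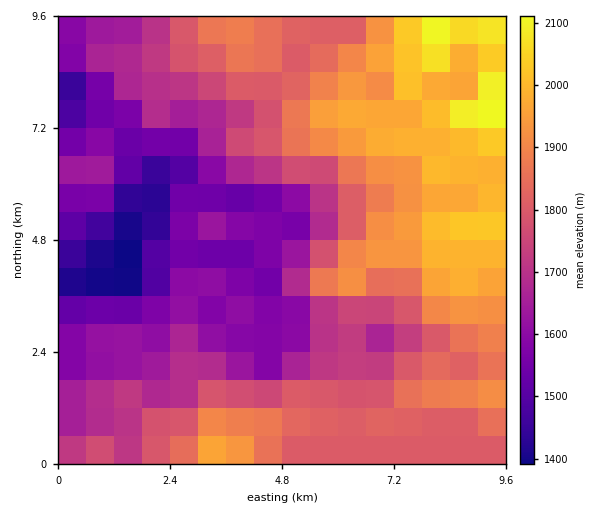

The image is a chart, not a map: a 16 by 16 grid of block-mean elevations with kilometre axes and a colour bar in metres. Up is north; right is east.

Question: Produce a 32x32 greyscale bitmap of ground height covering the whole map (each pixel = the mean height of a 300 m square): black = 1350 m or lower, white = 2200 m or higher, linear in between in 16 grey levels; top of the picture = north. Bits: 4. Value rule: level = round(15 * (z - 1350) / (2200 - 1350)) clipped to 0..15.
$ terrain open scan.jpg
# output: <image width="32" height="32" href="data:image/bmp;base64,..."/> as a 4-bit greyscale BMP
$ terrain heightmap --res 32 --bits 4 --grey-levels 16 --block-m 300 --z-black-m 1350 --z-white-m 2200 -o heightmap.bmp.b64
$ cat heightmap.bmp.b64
<image width="32" height="32" href="data:image/bmp;base64,Qk12AgAAAAAAAHYAAAAoAAAAIAAAACAAAAABAAQAAAAAAAACAAATCwAAEwsAABAAAAAAAAAAAAAAABEREQAiIiIAMzMzAERERABVVVUAZmZmAHd3dwCIiIgAmZmZAKqqqgC7u7sAzMzMAN3d3QDu7u4A////AHiIdniau7qoiIiIiIiIiIhWd2Z4iauqqIiIiIiIiIiIVmZmiImqqpiIiIiJiIiIiFZmZ4d3mpmqmIiIiIiIiJpmZmd1ZomJiZiIiIiZmZmqVWZmZWZ3Z1Z4iHd4maqqqkRVVWVmdlVEZnd3d4mamJlEREVVZmVVRFVmd3Z3iIiZREVVVWZURERFVodmZ3eJmURVVUVVRERERGd2VmeJmqk0RERFVERFVERWZmZ4mqqqMzMyNVREVERFeIiIeaqqqiERESNURVRER6q6mImru7sRAAETREVDM1eZqpmau8u7EREBI0M0MzRWeZqqmru7uyIhETNEMzRFRWiau6u7vMwzIRESNVVEVERnibu7zMzMMzIRETVVREM0VniZqrvMzDNDERI0QzMzRGd4maq7u7tEVCERNDMzRFVniaqru7vMVWUyISM0VVZ3d5mqq8zMu1VVMyIjRnd3iIiaqqq7u7tERDMzNFZ3eImaqru7u7u8M0Q0RDRWd4iaqru8y8zMzTNENGZVVXd4mqu7vMvN3t0iMzVnZmZmeJmru7qqq83tIiNWZmZ3h4iZqququ6q83iJGZmZneJmYiJqrqs3Lq800VmZneIiZmIiJqqvM3Lu8RWVWZ4iJmZmIiZmszN3LzEVVVmd4mZmZiIiIrMzezM1EVVVmiZqpmYiIiJvM3t3d"/>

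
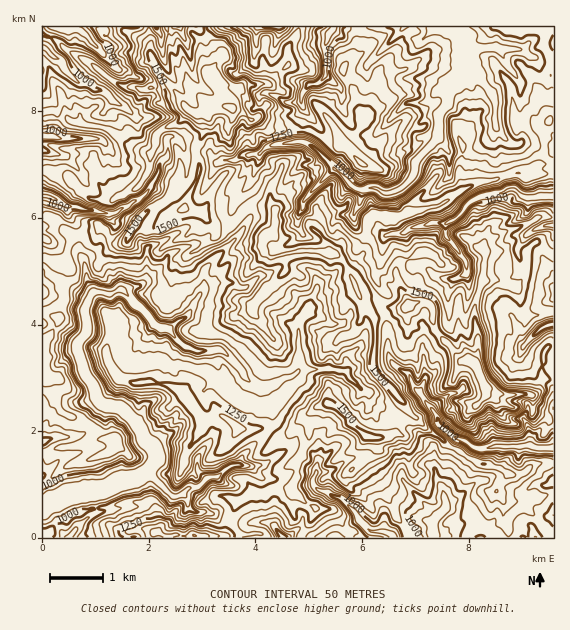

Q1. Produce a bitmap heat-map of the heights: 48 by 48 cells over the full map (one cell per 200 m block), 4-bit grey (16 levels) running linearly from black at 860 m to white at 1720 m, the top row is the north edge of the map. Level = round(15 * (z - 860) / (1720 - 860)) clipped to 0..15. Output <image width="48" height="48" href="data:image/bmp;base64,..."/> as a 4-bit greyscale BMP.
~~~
<image width="48" height="48" href="data:image/bmp;base64,Qk32BAAAAAAAAHYAAAAoAAAAMAAAADAAAAABAAQAAAAAAIAEAAATCwAAEwsAABAAAAAAAAAAAAAAABEREQAiIiIAMzMzAERERABVVVUAZmZmAHd3dwCIiIgAmZmZAKqqqgC7u7sAzMzMAN3d3QDu7u4A////ADIRNGeIqZmZh2ZkNFVDQyESMgEiMzMyIxIiJFZniGZmZ2VEVmZVQiIjIQEiMzQzMgEiIjRFZUM0VmZlZ3h2MkMzIRATNERDMgAAESNEUxFFZ3d3eIdUNFREMiESNFVEQxAAAAESISEkZmd3iHQ0ZmVUMzEjRWVEMzIREQAAEkQiJWZneHRniHZURDI0RFZUMjREMyEQAlZEM0RXeHVnmYdlVDNEVmZVQ0RFVVRBAUZGZUVmeIZoiZmGZURWZUQzMzREVVUxAUZld2Z3d4d3iaqYhlZkIRERETNEVVUgETZ2d3dneIiImru6l2YzVDMyI0RVREMAI0V3eId2eJmZu6qqmWNZlmd0RFVVMhABNVZ3d3ZmaJqqupmqqVWcyZqHZFVDEAASNWd3dmZVZ4q7qYmrpkes7cy4hVVTESNFRXd2ZlVVVniqmHi7hXmrzty6lmZSAVZ3d3dmZVRVVWeZh4q6ZovL3siIh2ZBE2ZmZmZlVUVWVVZ3eKuoeIrd7Ydmd2UwJWZVVVVVVEVmdmeIeKuImZrO63ZWZ2QQNmZVVUMzNFZ4hmiZmauaqavN23ZFZ2UgJWVURCNFVWeJh2iqqquruqzMynZTVmVBFGVUISVWZ3iZhniZq6uru7urunZlM1ZRFGVSIzNWeJqpd2eJq7u8y8qquXZmVFZRFFUhRVRFaJupiHeKu8u83MqaqHZmZUVSEhITVmVFaJq6mHeKvMuszLmZmHd3ZEVUEiEjVmZVZ4irqZiavLqrqpmImYiHZFZlRUNEVmZmZ4mau6mazKmqqYh2ipiHZWZlVmVlZnh2d4q7u6q7u6mamZmWeZh3ZmZlVnd3d4mXd4rMzMzMupiJmql1iph3ZlVmZ4qoiJmZmJvMy7vLqZh4iZdHmph3dlZmeIm6qpqqqYrMyqu6mIdmZmRomYhlVVZWeGervLu7upm8uZuodoiHZUM1eIdmVFQ0REWLu8zLqaqsuXmYZXiIiHZCVnZTVSEkZ3Znq7y7qZqruWiXZFRFd3dzIkMhEiNWZ3iHeru6qZmrqnV2QiERNmZ3QiESEVVmZ3eIebq6qpiaqYZFJDRSE2VWZmRFRFVlZmZ4iKq6mpiJqIZCR4h0EUVFVVVmVURFZlZ5l6q6iHdomXU0eIdkETM0REREVTRFVVaJmJq6qodlVlNYiHdUMREkMyMzRCIzNGZ3qZq7vKmHZUZ4h2ZlMRE0MhIzRERWZmZmiqvMzbuph3d4d3ZVQxE0MhJEVVVmVVVVaL3u3t3JhmaHZ3ZEQxAjMhNERURVVURWis7u7+y6dkd2Z3ZkMhASIhIzRDREQzV4m93u7tuYdkZlVmZVMhABERIzRDQyJFeInM3e7tupdjM0VlZUMhAAEBMjMyIjRlRnrM3e7KmIdmUkZVVUMiEAASIjMyEkZDR6u8ze7Kd3d2UlZUVUQyEQASEiIxJEMTWKurvN3admd1QkVVREIyEQARERIyMiEkV5qarMy5ZmZ1MSRFQzIREAAREiIyERJFd4iZq7qHVENVMRNEMyIRAAEiMzMw=="/>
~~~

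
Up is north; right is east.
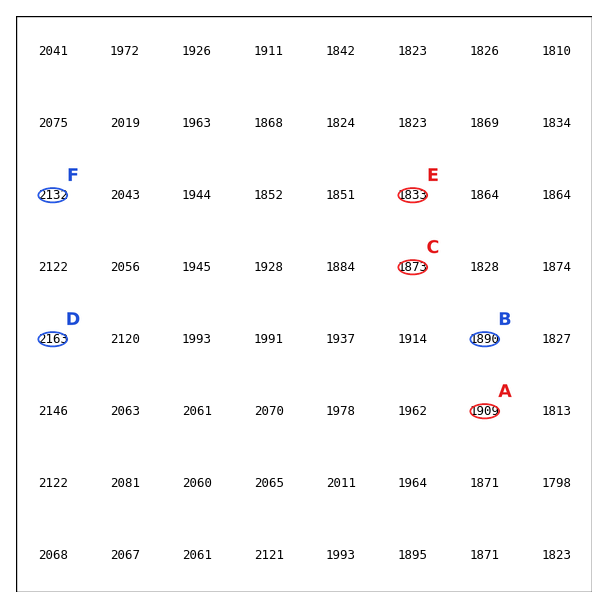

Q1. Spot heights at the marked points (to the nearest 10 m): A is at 1910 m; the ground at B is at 1890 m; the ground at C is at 1870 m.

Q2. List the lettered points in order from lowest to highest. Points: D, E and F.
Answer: E F D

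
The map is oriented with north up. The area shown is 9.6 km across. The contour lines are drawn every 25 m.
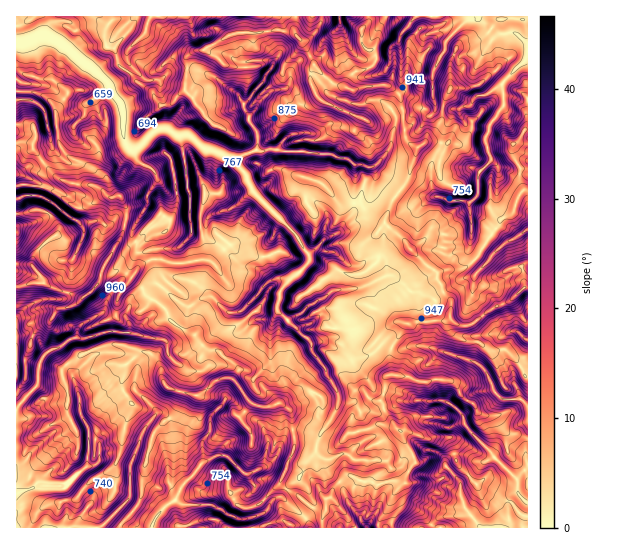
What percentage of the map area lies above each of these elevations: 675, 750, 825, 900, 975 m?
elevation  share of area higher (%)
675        92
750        77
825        62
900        38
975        11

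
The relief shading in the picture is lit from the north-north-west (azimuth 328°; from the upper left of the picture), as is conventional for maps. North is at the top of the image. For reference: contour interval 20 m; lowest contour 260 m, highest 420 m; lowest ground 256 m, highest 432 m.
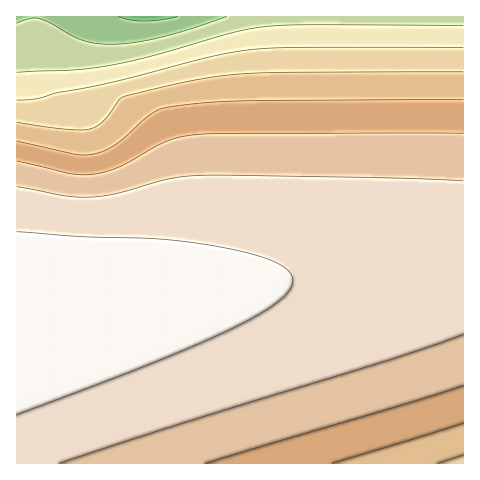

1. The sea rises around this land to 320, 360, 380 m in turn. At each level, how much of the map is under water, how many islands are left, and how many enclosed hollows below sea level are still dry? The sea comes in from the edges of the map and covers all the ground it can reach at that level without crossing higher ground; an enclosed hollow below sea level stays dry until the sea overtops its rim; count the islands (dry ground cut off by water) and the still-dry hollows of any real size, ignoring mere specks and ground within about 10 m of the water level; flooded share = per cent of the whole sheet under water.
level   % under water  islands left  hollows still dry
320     10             0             0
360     23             0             0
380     34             0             0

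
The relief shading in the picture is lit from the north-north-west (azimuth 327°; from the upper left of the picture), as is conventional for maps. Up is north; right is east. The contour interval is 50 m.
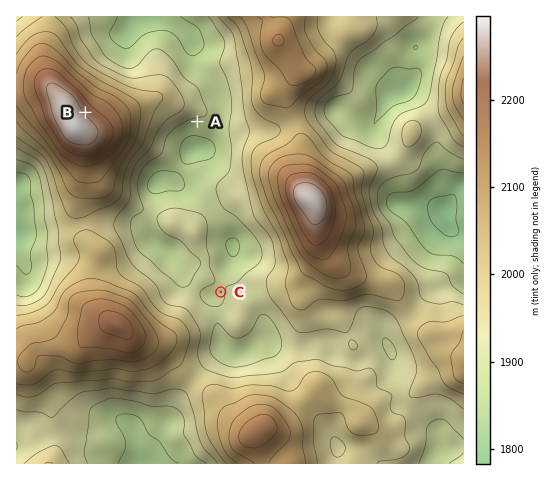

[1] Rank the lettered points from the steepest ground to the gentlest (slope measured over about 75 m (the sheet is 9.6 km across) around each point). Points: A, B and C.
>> B A C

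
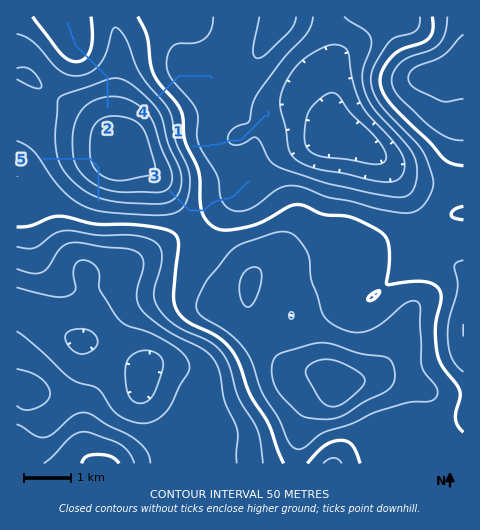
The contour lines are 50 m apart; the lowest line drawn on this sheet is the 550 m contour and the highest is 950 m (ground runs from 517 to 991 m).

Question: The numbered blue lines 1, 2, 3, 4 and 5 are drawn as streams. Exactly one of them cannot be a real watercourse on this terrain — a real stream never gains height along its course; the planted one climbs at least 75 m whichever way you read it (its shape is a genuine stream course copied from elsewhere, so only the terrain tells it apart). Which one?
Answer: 5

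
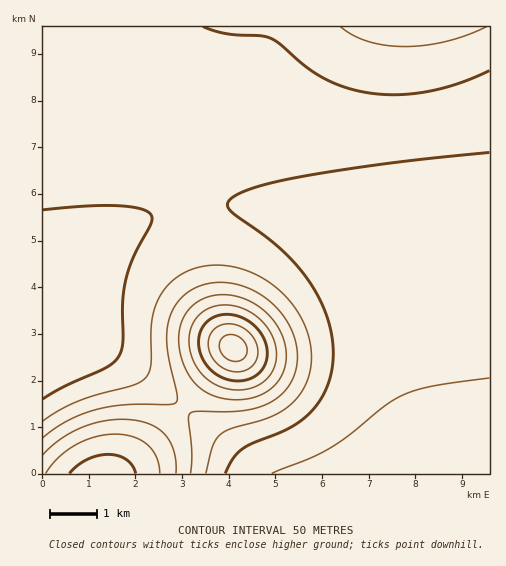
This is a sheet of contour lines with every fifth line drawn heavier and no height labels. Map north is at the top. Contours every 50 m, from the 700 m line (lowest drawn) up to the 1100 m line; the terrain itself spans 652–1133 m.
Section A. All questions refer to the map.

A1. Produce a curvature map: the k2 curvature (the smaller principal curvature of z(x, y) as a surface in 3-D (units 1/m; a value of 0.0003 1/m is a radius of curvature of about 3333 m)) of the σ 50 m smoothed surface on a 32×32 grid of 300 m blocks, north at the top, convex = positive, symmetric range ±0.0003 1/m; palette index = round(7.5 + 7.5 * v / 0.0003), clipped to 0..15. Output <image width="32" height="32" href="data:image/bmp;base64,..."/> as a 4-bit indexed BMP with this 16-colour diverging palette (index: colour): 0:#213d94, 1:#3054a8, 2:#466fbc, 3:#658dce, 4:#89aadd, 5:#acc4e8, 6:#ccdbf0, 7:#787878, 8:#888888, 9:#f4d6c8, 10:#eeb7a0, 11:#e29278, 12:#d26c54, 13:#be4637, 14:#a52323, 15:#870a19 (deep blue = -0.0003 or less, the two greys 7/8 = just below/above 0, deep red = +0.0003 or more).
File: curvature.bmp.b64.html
<image width="32" height="32" href="data:image/bmp;base64,Qk12AgAAAAAAAHYAAAAoAAAAIAAAACAAAAABAAQAAAAAAAACAAATCwAAEwsAABAAAAAAAAAAlD0hAKhUMAC8b0YAzo1lAN2qiQDoxKwA8NvMAHh4eACIiIgAyNb0AKC37gB4kuIAVGzSADdGvgAjI6UAGQqHAKqZmqqYdVVWZmd3d3d3d3eaqqqph2VFVVZmd3d3d3d3eZqZmHZDNEVVVmd3d3d3d1aImIdUIiNERFVmd3d3d3dEVmZlMhASNERFVmd3d3d3M0RVQyAAI1VERVZnd3d3d0QzRDIQAkZ3VERVZ3d3d3dVRERDIiWMuWVEVWd3d3d3ZmVVVDNY3/p0REVnd3d3d3d2ZlREad/6ZDRFZ3d3d3d3d2ZURGisp0M0VWd3d3d3d3dmVERWd2QzNFZnd3d3d3d3ZlVERFRDM0RWd3d3d3d3d3ZlVERDMzRFZnd3d3d3d3d2ZlVEQzNEVmd3d3d3d3d3d2ZlVEREVWZ3d3d3d3d3d3d2ZlVVVWZnd3d3d3d3d3d3d3ZmZmZnd3d3d3d3d3d3d3d3d3d3d3d3d3d3d3d3d3d3d3d3d3d3d3d3d3d3d3d3d3d3d3d3d3d3d3d3d3d3d3d3d3d3d3d3d3d3d3d3d3d3d3d3d3d3d3d3d3d3d3d3d3d3d3d3d3d3d3d3d3d3d3d3d3d3d3d3d3d3d3d3d3d3d3d3d3d3d3d3d3d3d3d3d3d3d3d3d3d3d3d3d3d3d3d3d3d3d3d3d3d3d3d3d3d3d3d3eId3d3d3d3d3d3d3d3d3d3iId3d3d3d3d3d3d3d3d3d4iHd3d3d3d3d3h3d3d3d3d3d3ZmZmZ3d3"/>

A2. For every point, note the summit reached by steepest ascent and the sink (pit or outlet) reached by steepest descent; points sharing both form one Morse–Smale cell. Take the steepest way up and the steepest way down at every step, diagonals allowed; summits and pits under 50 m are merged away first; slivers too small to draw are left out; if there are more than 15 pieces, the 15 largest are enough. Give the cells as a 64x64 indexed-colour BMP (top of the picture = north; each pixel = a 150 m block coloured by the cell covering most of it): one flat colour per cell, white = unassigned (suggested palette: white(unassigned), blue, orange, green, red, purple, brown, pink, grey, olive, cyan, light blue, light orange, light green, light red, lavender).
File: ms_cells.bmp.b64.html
<image width="64" height="64" href="data:image/bmp;base64,Qk12CAAAAAAAAHYAAAAoAAAAQAAAAEAAAAABAAQAAAAAAAAIAAATCwAAEwsAABAAAAAAAAAA////ALR3HwAOf/8ALKAsACgn1gC9Z5QAS1aMAMJ34wB/f38AIr28AM++FwDox64AeLv/AIrfmACWmP8A1bDFADMzMzMzMzMzMzMzMzMzMxERERERERERERERERERERERMzMzMzMzMzMzMzMzMzMxEREREREREREREREREREREREzMzMzMzMzMzMzMzMzMxERERERERERERERERERERERETMzMzMzMzMzMzMzMzMxERERERERERERERERERERERERMzMzMzMzMzMzMzMzMxEREREREREREREREREREREREREzMzMzMzMzMzMzMzMxERERERERERERERERERERERERETMzMzMzMzMzMzMzMxERERERERERERERERERERERERERMzMzMzMzMzMzMzMREREREREREREREREREREREREREREzMzMzMzMzMzMzMRERERERERERERERERERERERERERETMzMzMzMzMzMzMRERERERERERERERERERERERERERERMzMzMzMzMzMzMREREREREREREREREREREREREREREREzMzMzMzMzMzMRERERERERERERERERERERERERERERETMzMzMzMzMzMRERERERERERERERERERERERERERERERMzMzMzMzMzEREREREREREREREREREREREREREREREREzMzMzMzMzERERERERERERERERERERERERERERERERETMzMzMzMzERERERERERERERERERERERERERERERERERMzMzMzMxEREREREREREREREREREREREREREREREREREzMzMzMxERERERERERERERERERERERERERERERERERERETMzEREREREREREREREREREREREREREREREREREREREREREREREREREREREREREREREREREREREREREREREREREREREREREREREREREREREREREREREREREREREREREREREREREREREREREREREREREREREREREREREREREREREREREREREREREREREREREREREREREREREREREREREREREREREREREREREREREREREREREREREREREREREREREREREREREREREREREREREREREREREREREREREREREREREREREREREREREREREREREREREREREREREREREREREREREREREREREREREREREREREREREREREREREREREREREREREREREREREREREREREREREREREREREREREREREREREREREREREREREREREREREREREREREREREREREREREREREREREREREREREREREREREREREREREREREREREREREREREREREREREREREREREREREREREREREREREREREREREREREREREREREREREREREREREREREREREREREREREREREREREREREREREREREREREREREREREREREREREREREREREREREREREREREREREREREREREREREREREREREREREREREREREREREREREREREREREREREREREREREREREREREREREREREREREREREREREREREREREREREREREREREREREREREREREREREREREREREREREREREREREREREREREREREREREREREREREREREREREREREREREREREREREREREREREREREREREREREREREREREREREREREREREREREREREREREREREREREREREREREREREREREREREREREREREREREREREREREREREREREREREREREREREREREREREREREREREREREREREREREREREREREREREREREREREREREREREREREREREREREREREREREREREREREREREREREREREREREREREREREREREREREREREREREREREREREREREREREREREREREREREREREREREREREREREREREREREREREREREREREREREREREREREREREREREREREREREREREREREREREREREREREREREREREREREREREREREREREREREREREREREREREREREREREREREREREREREREREREREREREREREREREREREREREREREREREREREREREREREREREREREREREREREREREREREREREREREREREREREREREREREREREREREREREREREREREREREREREREiIiIiIiERERERERERERERERERERERERERERERERIiIiIiIiIiIiIiIREREREREREREREREREREREREREiIiIiIiIiIiIiIiIiIiERERERERERERERERERERESIiIiIiIiIiIiIiIiIiIiIhEREREREREREREREREREiIiIiIiIiIiIiIiIiIiIiIiERERERERERERERERESIiIiIiIiIiIiIiIiIiIiIiIiIREREREREREREREREiIiIiIiIiIiIiIiIiIiIiIiIiIhERERERERERERERIiIiIiIiIiIiIiIiIiIiIiIiIiIiERERERERERERESIiIiIiIiIiIiIiIiIiIiIiIiIiIiIREREREREREREiIiIiIiIiIiIiIiIiIiIiIiIiIiIiIhEREREREREREiIiIiIiIiIiIiIiIiIiIiIiIiIiIiIiERERERERERIiIiIiIiIiIiIiIiIiIiIiIiIiIiIiIiIRERERERERIiIiIiIiIiIiIiIiIiIiIiIiIiIiIiIiIhERERERERIiIiIiIiIiIiIiIiIiIiIiIiIiIiIiIiIi"/>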